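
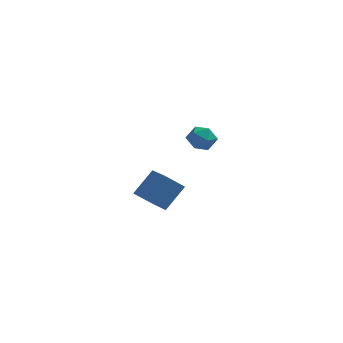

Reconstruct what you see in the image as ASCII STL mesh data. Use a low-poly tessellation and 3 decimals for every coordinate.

solid 
facet normal 0.173 0.584 0.793
outer loop
vertex -0.404 4.129 -3.376
vertex -1.128 3.841 -3.006
vertex -0.381 3.433 -2.868
endloop
endfacet
facet normal 0.785 0.382 0.488
outer loop
vertex -0.404 4.129 -3.376
vertex -0.381 3.433 -2.868
vertex 0.07 3.445 -3.603
endloop
endfacet
facet normal 0.776 0.601 -0.192
outer loop
vertex -0.404 4.129 -3.376
vertex 0.07 3.445 -3.603
vertex -0.399 3.861 -4.196
endloop
endfacet
facet normal 0.157 0.939 -0.306
outer loop
vertex -0.404 4.129 -3.376
vertex -0.399 3.861 -4.196
vertex -1.139 4.105 -3.827
endloop
endfacet
facet normal -0.215 0.929 0.302
outer loop
vertex -0.404 4.129 -3.376
vertex -1.139 4.105 -3.827
vertex -1.128 3.841 -3.006
endloop
endfacet
facet normal 0.807 -0.331 0.490
outer loop
vertex 0.07 3.445 -3.603
vertex -0.381 3.433 -2.868
vertex -0.361 2.735 -3.373
endloop
endfacet
facet normal -0.183 -0.003 0.983
outer loop
vertex -0.381 3.433 -2.868
vertex -1.128 3.841 -3.006
vertex -1.101 2.979 -3.004
endloop
endfacet
facet normal -0.811 0.554 0.189
outer loop
vertex -1.128 3.841 -3.006
vertex -1.139 4.105 -3.827
vertex -1.57 3.395 -3.597
endloop
endfacet
facet normal -0.209 0.569 -0.795
outer loop
vertex -1.139 4.105 -3.827
vertex -0.399 3.861 -4.196
vertex -1.119 3.407 -4.332
endloop
endfacet
facet normal 0.792 0.023 -0.610
outer loop
vertex -0.399 3.861 -4.196
vertex 0.07 3.445 -3.603
vertex -0.372 2.999 -4.194
endloop
endfacet
facet normal -0.157 -0.939 0.306
outer loop
vertex -1.096 2.711 -3.824
vertex -0.361 2.735 -3.373
vertex -1.101 2.979 -3.004
endloop
endfacet
facet normal -0.776 -0.601 0.192
outer loop
vertex -1.096 2.711 -3.824
vertex -1.101 2.979 -3.004
vertex -1.57 3.395 -3.597
endloop
endfacet
facet normal -0.785 -0.382 -0.488
outer loop
vertex -1.096 2.711 -3.824
vertex -1.57 3.395 -3.597
vertex -1.119 3.407 -4.332
endloop
endfacet
facet normal -0.173 -0.584 -0.793
outer loop
vertex -1.096 2.711 -3.824
vertex -1.119 3.407 -4.332
vertex -0.372 2.999 -4.194
endloop
endfacet
facet normal 0.215 -0.929 -0.302
outer loop
vertex -1.096 2.711 -3.824
vertex -0.372 2.999 -4.194
vertex -0.361 2.735 -3.373
endloop
endfacet
facet normal 0.209 -0.569 0.795
outer loop
vertex -1.101 2.979 -3.004
vertex -0.361 2.735 -3.373
vertex -0.381 3.433 -2.868
endloop
endfacet
facet normal -0.792 -0.023 0.610
outer loop
vertex -1.57 3.395 -3.597
vertex -1.101 2.979 -3.004
vertex -1.128 3.841 -3.006
endloop
endfacet
facet normal -0.807 0.331 -0.490
outer loop
vertex -1.119 3.407 -4.332
vertex -1.57 3.395 -3.597
vertex -1.139 4.105 -3.827
endloop
endfacet
facet normal 0.183 0.003 -0.983
outer loop
vertex -0.372 2.999 -4.194
vertex -1.119 3.407 -4.332
vertex -0.399 3.861 -4.196
endloop
endfacet
facet normal 0.811 -0.554 -0.189
outer loop
vertex -0.361 2.735 -3.373
vertex -0.372 2.999 -4.194
vertex 0.07 3.445 -3.603
endloop
endfacet
facet normal -0.512 0.819 -0.259
outer loop
vertex -2.44 -1.958 -3.059
vertex -1.535 -1.658 -3.897
vertex -3.232 -2.82 -4.221
endloop
endfacet
facet normal -0.713 -0.236 0.661
outer loop
vertex -2.445 -4.082 -3.823
vertex -2.44 -1.958 -3.059
vertex -3.232 -2.82 -4.221
endloop
endfacet
facet normal -0.512 0.819 -0.259
outer loop
vertex -3.232 -2.82 -4.221
vertex -1.535 -1.658 -3.897
vertex -2.327 -2.52 -5.06
endloop
endfacet
facet normal -0.480 -0.522 -0.705
outer loop
vertex -2.327 -2.52 -5.06
vertex -2.445 -4.082 -3.823
vertex -3.232 -2.82 -4.221
endloop
endfacet
facet normal 0.480 0.522 0.705
outer loop
vertex -2.44 -1.958 -3.059
vertex -0.748 -2.92 -3.499
vertex -1.535 -1.658 -3.897
endloop
endfacet
facet normal -0.713 -0.236 0.660
outer loop
vertex -1.653 -3.22 -2.66
vertex -2.44 -1.958 -3.059
vertex -2.445 -4.082 -3.823
endloop
endfacet
facet normal 0.480 0.522 0.705
outer loop
vertex -1.653 -3.22 -2.66
vertex -0.748 -2.92 -3.499
vertex -2.44 -1.958 -3.059
endloop
endfacet
facet normal 0.713 0.236 -0.660
outer loop
vertex -1.535 -1.658 -3.897
vertex -0.748 -2.92 -3.499
vertex -2.327 -2.52 -5.06
endloop
endfacet
facet normal -0.480 -0.522 -0.705
outer loop
vertex -1.54 -3.782 -4.661
vertex -2.445 -4.082 -3.823
vertex -2.327 -2.52 -5.06
endloop
endfacet
facet normal 0.713 0.236 -0.661
outer loop
vertex -2.327 -2.52 -5.06
vertex -0.748 -2.92 -3.499
vertex -1.54 -3.782 -4.661
endloop
endfacet
facet normal 0.511 -0.819 0.259
outer loop
vertex -1.54 -3.782 -4.661
vertex -1.653 -3.22 -2.66
vertex -2.445 -4.082 -3.823
endloop
endfacet
facet normal 0.512 -0.819 0.259
outer loop
vertex -0.748 -2.92 -3.499
vertex -1.653 -3.22 -2.66
vertex -1.54 -3.782 -4.661
endloop
endfacet

endsolid


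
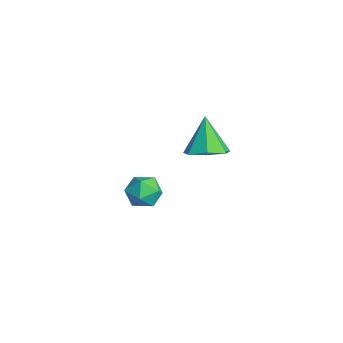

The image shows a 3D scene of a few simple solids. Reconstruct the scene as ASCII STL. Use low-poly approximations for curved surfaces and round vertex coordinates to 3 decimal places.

solid 
facet normal 0.481 -0.125 -0.868
outer loop
vertex 1.006 1.12 1.639
vertex 0.289 1.359 1.207
vertex 0.94 1.859 1.496
endloop
endfacet
facet normal 0.576 0.205 0.791
outer loop
vertex 1.006 1.12 1.639
vertex 0.94 1.859 1.496
vertex -0.489 1.561 2.613
endloop
endfacet
facet normal 0.481 -0.126 -0.867
outer loop
vertex 0.94 1.859 1.496
vertex 0.289 1.359 1.207
vertex 0.384 2.221 1.135
endloop
endfacet
facet normal 0.218 0.837 0.503
outer loop
vertex 0.94 1.859 1.496
vertex 0.384 2.221 1.135
vertex -0.489 1.561 2.613
endloop
endfacet
facet normal 0.481 -0.125 -0.868
outer loop
vertex 0.384 2.221 1.135
vertex 0.289 1.359 1.207
vertex -0.243 1.933 0.829
endloop
endfacet
facet normal -0.462 0.879 0.120
outer loop
vertex 0.384 2.221 1.135
vertex -0.243 1.933 0.829
vertex -0.489 1.561 2.613
endloop
endfacet
facet normal 0.481 -0.125 -0.868
outer loop
vertex -0.243 1.933 0.829
vertex 0.289 1.359 1.207
vertex -0.47 1.213 0.807
endloop
endfacet
facet normal -0.951 0.302 -0.068
outer loop
vertex -0.243 1.933 0.829
vertex -0.47 1.213 0.807
vertex -0.489 1.561 2.613
endloop
endfacet
facet normal 0.481 -0.125 -0.868
outer loop
vertex -0.47 1.213 0.807
vertex 0.289 1.359 1.207
vertex -0.124 0.603 1.087
endloop
endfacet
facet normal -0.882 -0.464 0.080
outer loop
vertex -0.47 1.213 0.807
vertex -0.124 0.603 1.087
vertex -0.489 1.561 2.613
endloop
endfacet
facet normal 0.481 -0.125 -0.868
outer loop
vertex -0.124 0.603 1.087
vertex 0.289 1.359 1.207
vertex 0.532 0.561 1.457
endloop
endfacet
facet normal -0.308 -0.837 0.452
outer loop
vertex -0.124 0.603 1.087
vertex 0.532 0.561 1.457
vertex -0.489 1.561 2.613
endloop
endfacet
facet normal 0.481 -0.125 -0.868
outer loop
vertex 0.532 0.561 1.457
vertex 0.289 1.359 1.207
vertex 1.006 1.12 1.639
endloop
endfacet
facet normal 0.342 -0.540 0.769
outer loop
vertex 0.532 0.561 1.457
vertex 1.006 1.12 1.639
vertex -0.489 1.561 2.613
endloop
endfacet
facet normal -0.991 -0.131 -0.038
outer loop
vertex -3.358 0.267 -3.006
vertex -3.246 -0.526 -3.183
vertex -3.308 -0.284 -2.402
endloop
endfacet
facet normal -0.819 0.388 0.422
outer loop
vertex -3.358 0.267 -3.006
vertex -3.308 -0.284 -2.402
vertex -2.928 0.439 -2.329
endloop
endfacet
facet normal -0.456 0.888 0.064
outer loop
vertex -3.358 0.267 -3.006
vertex -2.928 0.439 -2.329
vertex -2.632 0.644 -3.065
endloop
endfacet
facet normal -0.402 0.678 -0.616
outer loop
vertex -3.358 0.267 -3.006
vertex -2.632 0.644 -3.065
vertex -2.828 0.048 -3.593
endloop
endfacet
facet normal -0.732 0.048 -0.679
outer loop
vertex -3.358 0.267 -3.006
vertex -2.828 0.048 -3.593
vertex -3.246 -0.526 -3.183
endloop
endfacet
facet normal -0.387 0.111 0.916
outer loop
vertex -2.928 0.439 -2.329
vertex -3.308 -0.284 -2.402
vertex -2.552 -0.248 -2.087
endloop
endfacet
facet normal -0.663 -0.729 0.173
outer loop
vertex -3.308 -0.284 -2.402
vertex -3.246 -0.526 -3.183
vertex -2.748 -0.844 -2.615
endloop
endfacet
facet normal -0.245 -0.439 -0.864
outer loop
vertex -3.246 -0.526 -3.183
vertex -2.828 0.048 -3.593
vertex -2.452 -0.639 -3.351
endloop
endfacet
facet normal 0.290 0.580 -0.762
outer loop
vertex -2.828 0.048 -3.593
vertex -2.632 0.644 -3.065
vertex -2.072 0.084 -3.278
endloop
endfacet
facet normal 0.202 0.919 0.337
outer loop
vertex -2.632 0.644 -3.065
vertex -2.928 0.439 -2.329
vertex -2.134 0.326 -2.497
endloop
endfacet
facet normal 0.402 -0.678 0.616
outer loop
vertex -2.022 -0.467 -2.674
vertex -2.552 -0.248 -2.087
vertex -2.748 -0.844 -2.615
endloop
endfacet
facet normal 0.456 -0.888 -0.064
outer loop
vertex -2.022 -0.467 -2.674
vertex -2.748 -0.844 -2.615
vertex -2.452 -0.639 -3.351
endloop
endfacet
facet normal 0.819 -0.388 -0.422
outer loop
vertex -2.022 -0.467 -2.674
vertex -2.452 -0.639 -3.351
vertex -2.072 0.084 -3.278
endloop
endfacet
facet normal 0.991 0.131 0.038
outer loop
vertex -2.022 -0.467 -2.674
vertex -2.072 0.084 -3.278
vertex -2.134 0.326 -2.497
endloop
endfacet
facet normal 0.732 -0.048 0.679
outer loop
vertex -2.022 -0.467 -2.674
vertex -2.134 0.326 -2.497
vertex -2.552 -0.248 -2.087
endloop
endfacet
facet normal -0.290 -0.580 0.762
outer loop
vertex -2.748 -0.844 -2.615
vertex -2.552 -0.248 -2.087
vertex -3.308 -0.284 -2.402
endloop
endfacet
facet normal -0.202 -0.919 -0.337
outer loop
vertex -2.452 -0.639 -3.351
vertex -2.748 -0.844 -2.615
vertex -3.246 -0.526 -3.183
endloop
endfacet
facet normal 0.387 -0.111 -0.916
outer loop
vertex -2.072 0.084 -3.278
vertex -2.452 -0.639 -3.351
vertex -2.828 0.048 -3.593
endloop
endfacet
facet normal 0.663 0.729 -0.173
outer loop
vertex -2.134 0.326 -2.497
vertex -2.072 0.084 -3.278
vertex -2.632 0.644 -3.065
endloop
endfacet
facet normal 0.245 0.439 0.864
outer loop
vertex -2.552 -0.248 -2.087
vertex -2.134 0.326 -2.497
vertex -2.928 0.439 -2.329
endloop
endfacet

endsolid


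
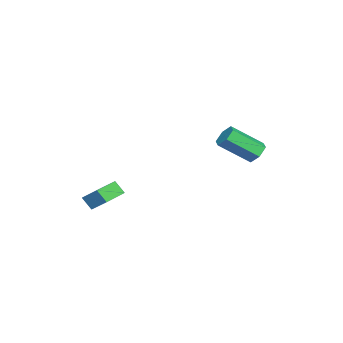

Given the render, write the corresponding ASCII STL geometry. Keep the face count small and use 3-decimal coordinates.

solid 
facet normal -0.217 0.770 -0.599
outer loop
vertex -2.178 3.115 1.323
vertex -2.668 3.387 1.85
vertex -1.93 3.605 1.863
endloop
endfacet
facet normal 0.922 -0.041 -0.386
outer loop
vertex -2.178 3.115 1.323
vertex -1.93 3.605 1.863
vertex -1.701 1.42 2.643
endloop
endfacet
facet normal 0.921 -0.041 -0.386
outer loop
vertex -1.701 1.42 2.643
vertex -1.93 3.605 1.863
vertex -1.453 1.911 3.182
endloop
endfacet
facet normal 0.217 -0.769 0.601
outer loop
vertex -1.701 1.42 2.643
vertex -1.453 1.911 3.182
vertex -2.192 1.693 3.17
endloop
endfacet
facet normal -0.217 0.770 -0.600
outer loop
vertex -1.93 3.605 1.863
vertex -2.668 3.387 1.85
vertex -2.421 3.877 2.39
endloop
endfacet
facet normal 0.739 0.531 0.415
outer loop
vertex -1.93 3.605 1.863
vertex -2.421 3.877 2.39
vertex -1.453 1.911 3.182
endloop
endfacet
facet normal 0.739 0.531 0.414
outer loop
vertex -1.453 1.911 3.182
vertex -2.421 3.877 2.39
vertex -1.944 2.183 3.71
endloop
endfacet
facet normal 0.218 -0.770 0.599
outer loop
vertex -1.453 1.911 3.182
vertex -1.944 2.183 3.71
vertex -2.192 1.693 3.17
endloop
endfacet
facet normal -0.216 0.770 -0.600
outer loop
vertex -2.421 3.877 2.39
vertex -2.668 3.387 1.85
vertex -3.159 3.66 2.377
endloop
endfacet
facet normal -0.182 0.572 0.800
outer loop
vertex -2.421 3.877 2.39
vertex -3.159 3.66 2.377
vertex -1.944 2.183 3.71
endloop
endfacet
facet normal -0.183 0.572 0.800
outer loop
vertex -1.944 2.183 3.71
vertex -3.159 3.66 2.377
vertex -2.682 1.965 3.697
endloop
endfacet
facet normal 0.217 -0.770 0.599
outer loop
vertex -1.944 2.183 3.71
vertex -2.682 1.965 3.697
vertex -2.192 1.693 3.17
endloop
endfacet
facet normal -0.217 0.769 -0.601
outer loop
vertex -3.159 3.66 2.377
vertex -2.668 3.387 1.85
vertex -3.407 3.169 1.838
endloop
endfacet
facet normal -0.921 0.041 0.386
outer loop
vertex -3.159 3.66 2.377
vertex -3.407 3.169 1.838
vertex -2.682 1.965 3.697
endloop
endfacet
facet normal -0.922 0.041 0.386
outer loop
vertex -2.682 1.965 3.697
vertex -3.407 3.169 1.838
vertex -2.93 1.475 3.157
endloop
endfacet
facet normal 0.217 -0.770 0.599
outer loop
vertex -2.682 1.965 3.697
vertex -2.93 1.475 3.157
vertex -2.192 1.693 3.17
endloop
endfacet
facet normal -0.218 0.770 -0.599
outer loop
vertex -3.407 3.169 1.838
vertex -2.668 3.387 1.85
vertex -2.916 2.897 1.31
endloop
endfacet
facet normal -0.739 -0.531 -0.414
outer loop
vertex -3.407 3.169 1.838
vertex -2.916 2.897 1.31
vertex -2.93 1.475 3.157
endloop
endfacet
facet normal -0.739 -0.531 -0.414
outer loop
vertex -2.93 1.475 3.157
vertex -2.916 2.897 1.31
vertex -2.439 1.203 2.63
endloop
endfacet
facet normal 0.217 -0.770 0.600
outer loop
vertex -2.93 1.475 3.157
vertex -2.439 1.203 2.63
vertex -2.192 1.693 3.17
endloop
endfacet
facet normal -0.217 0.770 -0.599
outer loop
vertex -2.916 2.897 1.31
vertex -2.668 3.387 1.85
vertex -2.178 3.115 1.323
endloop
endfacet
facet normal 0.183 -0.572 -0.800
outer loop
vertex -2.916 2.897 1.31
vertex -2.178 3.115 1.323
vertex -2.439 1.203 2.63
endloop
endfacet
facet normal 0.182 -0.572 -0.800
outer loop
vertex -2.439 1.203 2.63
vertex -2.178 3.115 1.323
vertex -1.701 1.42 2.643
endloop
endfacet
facet normal 0.216 -0.770 0.600
outer loop
vertex -2.439 1.203 2.63
vertex -1.701 1.42 2.643
vertex -2.192 1.693 3.17
endloop
endfacet
facet normal -0.906 0.415 0.077
outer loop
vertex 1.648 -4.199 0.441
vertex 2.122 -3.31 1.23
vertex 1.833 -3.664 -0.272
endloop
endfacet
facet normal -0.371 -0.694 -0.617
outer loop
vertex 3.238 -4.31 -0.39
vertex 1.648 -4.199 0.441
vertex 1.833 -3.664 -0.272
endloop
endfacet
facet normal -0.906 0.417 0.076
outer loop
vertex 1.833 -3.664 -0.272
vertex 2.122 -3.31 1.23
vertex 2.308 -2.776 0.517
endloop
endfacet
facet normal 0.204 0.587 -0.783
outer loop
vertex 2.308 -2.776 0.517
vertex 3.238 -4.31 -0.39
vertex 1.833 -3.664 -0.272
endloop
endfacet
facet normal -0.204 -0.587 0.784
outer loop
vertex 1.648 -4.199 0.441
vertex 3.527 -3.956 1.112
vertex 2.122 -3.31 1.23
endloop
endfacet
facet normal -0.371 -0.694 -0.617
outer loop
vertex 3.052 -4.844 0.323
vertex 1.648 -4.199 0.441
vertex 3.238 -4.31 -0.39
endloop
endfacet
facet normal -0.204 -0.587 0.783
outer loop
vertex 3.052 -4.844 0.323
vertex 3.527 -3.956 1.112
vertex 1.648 -4.199 0.441
endloop
endfacet
facet normal 0.371 0.694 0.617
outer loop
vertex 2.122 -3.31 1.23
vertex 3.527 -3.956 1.112
vertex 2.308 -2.776 0.517
endloop
endfacet
facet normal 0.204 0.587 -0.784
outer loop
vertex 3.712 -3.421 0.399
vertex 3.238 -4.31 -0.39
vertex 2.308 -2.776 0.517
endloop
endfacet
facet normal 0.371 0.694 0.617
outer loop
vertex 2.308 -2.776 0.517
vertex 3.527 -3.956 1.112
vertex 3.712 -3.421 0.399
endloop
endfacet
facet normal 0.906 -0.416 -0.075
outer loop
vertex 3.712 -3.421 0.399
vertex 3.052 -4.844 0.323
vertex 3.238 -4.31 -0.39
endloop
endfacet
facet normal 0.906 -0.416 -0.077
outer loop
vertex 3.527 -3.956 1.112
vertex 3.052 -4.844 0.323
vertex 3.712 -3.421 0.399
endloop
endfacet

endsolid


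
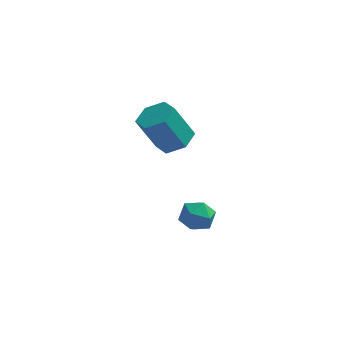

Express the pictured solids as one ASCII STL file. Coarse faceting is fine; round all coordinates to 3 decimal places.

solid 
facet normal 0.438 0.125 -0.890
outer loop
vertex -1.618 1.6 2.07
vertex -2.552 1.457 1.59
vertex -2.248 2.431 1.877
endloop
endfacet
facet normal 0.675 0.608 0.418
outer loop
vertex -1.618 1.6 2.07
vertex -2.248 2.431 1.877
vertex -2.573 1.326 4.01
endloop
endfacet
facet normal 0.675 0.608 0.418
outer loop
vertex -2.573 1.326 4.01
vertex -2.248 2.431 1.877
vertex -3.203 2.157 3.818
endloop
endfacet
facet normal -0.438 -0.126 0.890
outer loop
vertex -2.573 1.326 4.01
vertex -3.203 2.157 3.818
vertex -3.508 1.183 3.53
endloop
endfacet
facet normal 0.438 0.125 -0.890
outer loop
vertex -2.248 2.431 1.877
vertex -2.552 1.457 1.59
vertex -3.182 2.288 1.397
endloop
endfacet
facet normal -0.177 0.983 0.052
outer loop
vertex -2.248 2.431 1.877
vertex -3.182 2.288 1.397
vertex -3.203 2.157 3.818
endloop
endfacet
facet normal -0.177 0.983 0.052
outer loop
vertex -3.203 2.157 3.818
vertex -3.182 2.288 1.397
vertex -4.137 2.014 3.338
endloop
endfacet
facet normal -0.438 -0.126 0.890
outer loop
vertex -3.203 2.157 3.818
vertex -4.137 2.014 3.338
vertex -3.508 1.183 3.53
endloop
endfacet
facet normal 0.438 0.125 -0.890
outer loop
vertex -3.182 2.288 1.397
vertex -2.552 1.457 1.59
vertex -3.487 1.314 1.11
endloop
endfacet
facet normal -0.852 0.375 -0.366
outer loop
vertex -3.182 2.288 1.397
vertex -3.487 1.314 1.11
vertex -4.137 2.014 3.338
endloop
endfacet
facet normal -0.852 0.375 -0.366
outer loop
vertex -4.137 2.014 3.338
vertex -3.487 1.314 1.11
vertex -4.442 1.04 3.05
endloop
endfacet
facet normal -0.438 -0.126 0.890
outer loop
vertex -4.137 2.014 3.338
vertex -4.442 1.04 3.05
vertex -3.508 1.183 3.53
endloop
endfacet
facet normal 0.438 0.126 -0.890
outer loop
vertex -3.487 1.314 1.11
vertex -2.552 1.457 1.59
vertex -2.857 0.483 1.302
endloop
endfacet
facet normal -0.675 -0.608 -0.418
outer loop
vertex -3.487 1.314 1.11
vertex -2.857 0.483 1.302
vertex -4.442 1.04 3.05
endloop
endfacet
facet normal -0.675 -0.609 -0.418
outer loop
vertex -4.442 1.04 3.05
vertex -2.857 0.483 1.302
vertex -3.812 0.209 3.243
endloop
endfacet
facet normal -0.438 -0.125 0.890
outer loop
vertex -4.442 1.04 3.05
vertex -3.812 0.209 3.243
vertex -3.508 1.183 3.53
endloop
endfacet
facet normal 0.438 0.126 -0.890
outer loop
vertex -2.857 0.483 1.302
vertex -2.552 1.457 1.59
vertex -1.923 0.626 1.782
endloop
endfacet
facet normal 0.177 -0.983 -0.052
outer loop
vertex -2.857 0.483 1.302
vertex -1.923 0.626 1.782
vertex -3.812 0.209 3.243
endloop
endfacet
facet normal 0.177 -0.983 -0.052
outer loop
vertex -3.812 0.209 3.243
vertex -1.923 0.626 1.782
vertex -2.878 0.352 3.723
endloop
endfacet
facet normal -0.438 -0.125 0.890
outer loop
vertex -3.812 0.209 3.243
vertex -2.878 0.352 3.723
vertex -3.508 1.183 3.53
endloop
endfacet
facet normal 0.438 0.126 -0.890
outer loop
vertex -1.923 0.626 1.782
vertex -2.552 1.457 1.59
vertex -1.618 1.6 2.07
endloop
endfacet
facet normal 0.852 -0.375 0.366
outer loop
vertex -1.923 0.626 1.782
vertex -1.618 1.6 2.07
vertex -2.878 0.352 3.723
endloop
endfacet
facet normal 0.852 -0.375 0.366
outer loop
vertex -2.878 0.352 3.723
vertex -1.618 1.6 2.07
vertex -2.573 1.326 4.01
endloop
endfacet
facet normal -0.438 -0.125 0.890
outer loop
vertex -2.878 0.352 3.723
vertex -2.573 1.326 4.01
vertex -3.508 1.183 3.53
endloop
endfacet
facet normal -0.270 -0.062 0.961
outer loop
vertex -1.998 0.782 -2.605
vertex -1.582 -0.136 -2.547
vertex -1.029 0.682 -2.339
endloop
endfacet
facet normal -0.149 0.616 0.773
outer loop
vertex -1.998 0.782 -2.605
vertex -1.029 0.682 -2.339
vertex -1.304 1.415 -2.976
endloop
endfacet
facet normal -0.585 0.777 0.232
outer loop
vertex -1.998 0.782 -2.605
vertex -1.304 1.415 -2.976
vertex -2.028 1.05 -3.578
endloop
endfacet
facet normal -0.977 0.198 0.085
outer loop
vertex -1.998 0.782 -2.605
vertex -2.028 1.05 -3.578
vertex -2.199 0.092 -3.313
endloop
endfacet
facet normal -0.782 -0.321 0.534
outer loop
vertex -1.998 0.782 -2.605
vertex -2.199 0.092 -3.313
vertex -1.582 -0.136 -2.547
endloop
endfacet
facet normal 0.523 0.662 0.536
outer loop
vertex -1.304 1.415 -2.976
vertex -1.029 0.682 -2.339
vertex -0.461 0.888 -3.147
endloop
endfacet
facet normal 0.326 -0.434 0.840
outer loop
vertex -1.029 0.682 -2.339
vertex -1.582 -0.136 -2.547
vertex -0.632 -0.07 -2.882
endloop
endfacet
facet normal -0.502 -0.852 0.151
outer loop
vertex -1.582 -0.136 -2.547
vertex -2.199 0.092 -3.313
vertex -1.356 -0.435 -3.484
endloop
endfacet
facet normal -0.816 -0.014 -0.577
outer loop
vertex -2.199 0.092 -3.313
vertex -2.028 1.05 -3.578
vertex -1.631 0.298 -4.121
endloop
endfacet
facet normal -0.184 0.923 -0.339
outer loop
vertex -2.028 1.05 -3.578
vertex -1.304 1.415 -2.976
vertex -1.078 1.116 -3.913
endloop
endfacet
facet normal 0.977 -0.198 -0.085
outer loop
vertex -0.662 0.198 -3.855
vertex -0.461 0.888 -3.147
vertex -0.632 -0.07 -2.882
endloop
endfacet
facet normal 0.585 -0.777 -0.232
outer loop
vertex -0.662 0.198 -3.855
vertex -0.632 -0.07 -2.882
vertex -1.356 -0.435 -3.484
endloop
endfacet
facet normal 0.149 -0.616 -0.773
outer loop
vertex -0.662 0.198 -3.855
vertex -1.356 -0.435 -3.484
vertex -1.631 0.298 -4.121
endloop
endfacet
facet normal 0.270 0.062 -0.961
outer loop
vertex -0.662 0.198 -3.855
vertex -1.631 0.298 -4.121
vertex -1.078 1.116 -3.913
endloop
endfacet
facet normal 0.782 0.321 -0.534
outer loop
vertex -0.662 0.198 -3.855
vertex -1.078 1.116 -3.913
vertex -0.461 0.888 -3.147
endloop
endfacet
facet normal 0.816 0.014 0.577
outer loop
vertex -0.632 -0.07 -2.882
vertex -0.461 0.888 -3.147
vertex -1.029 0.682 -2.339
endloop
endfacet
facet normal 0.184 -0.923 0.339
outer loop
vertex -1.356 -0.435 -3.484
vertex -0.632 -0.07 -2.882
vertex -1.582 -0.136 -2.547
endloop
endfacet
facet normal -0.523 -0.662 -0.536
outer loop
vertex -1.631 0.298 -4.121
vertex -1.356 -0.435 -3.484
vertex -2.199 0.092 -3.313
endloop
endfacet
facet normal -0.326 0.434 -0.840
outer loop
vertex -1.078 1.116 -3.913
vertex -1.631 0.298 -4.121
vertex -2.028 1.05 -3.578
endloop
endfacet
facet normal 0.502 0.852 -0.151
outer loop
vertex -0.461 0.888 -3.147
vertex -1.078 1.116 -3.913
vertex -1.304 1.415 -2.976
endloop
endfacet

endsolid


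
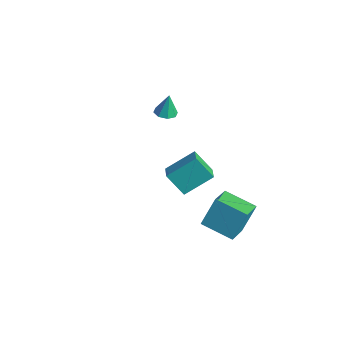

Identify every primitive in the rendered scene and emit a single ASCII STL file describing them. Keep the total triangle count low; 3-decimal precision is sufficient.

solid 
facet normal 0.001 -0.187 -0.982
outer loop
vertex -3.302 2.201 -0.018
vertex -3.88 2.514 -0.078
vertex -3.246 2.694 -0.112
endloop
endfacet
facet normal 0.905 -0.022 0.426
outer loop
vertex -3.302 2.201 -0.018
vertex -3.246 2.694 -0.112
vertex -3.88 2.766 1.238
endloop
endfacet
facet normal 0.001 -0.189 -0.982
outer loop
vertex -3.246 2.694 -0.112
vertex -3.88 2.514 -0.078
vertex -3.561 3.082 -0.187
endloop
endfacet
facet normal 0.711 0.636 0.300
outer loop
vertex -3.246 2.694 -0.112
vertex -3.561 3.082 -0.187
vertex -3.88 2.766 1.238
endloop
endfacet
facet normal -0.001 -0.188 -0.982
outer loop
vertex -3.561 3.082 -0.187
vertex -3.88 2.514 -0.078
vertex -4.063 3.137 -0.197
endloop
endfacet
facet normal 0.101 0.966 0.237
outer loop
vertex -3.561 3.082 -0.187
vertex -4.063 3.137 -0.197
vertex -3.88 2.766 1.238
endloop
endfacet
facet normal 0.000 -0.187 -0.982
outer loop
vertex -4.063 3.137 -0.197
vertex -3.88 2.514 -0.078
vertex -4.458 2.827 -0.138
endloop
endfacet
facet normal -0.568 0.776 0.273
outer loop
vertex -4.063 3.137 -0.197
vertex -4.458 2.827 -0.138
vertex -3.88 2.766 1.238
endloop
endfacet
facet normal 0.001 -0.187 -0.982
outer loop
vertex -4.458 2.827 -0.138
vertex -3.88 2.514 -0.078
vertex -4.514 2.334 -0.044
endloop
endfacet
facet normal -0.905 0.177 0.388
outer loop
vertex -4.458 2.827 -0.138
vertex -4.514 2.334 -0.044
vertex -3.88 2.766 1.238
endloop
endfacet
facet normal 0.001 -0.189 -0.982
outer loop
vertex -4.514 2.334 -0.044
vertex -3.88 2.514 -0.078
vertex -4.199 1.947 0.031
endloop
endfacet
facet normal -0.712 -0.480 0.514
outer loop
vertex -4.514 2.334 -0.044
vertex -4.199 1.947 0.031
vertex -3.88 2.766 1.238
endloop
endfacet
facet normal -0.001 -0.188 -0.982
outer loop
vertex -4.199 1.947 0.031
vertex -3.88 2.514 -0.078
vertex -3.697 1.891 0.041
endloop
endfacet
facet normal -0.102 -0.810 0.577
outer loop
vertex -4.199 1.947 0.031
vertex -3.697 1.891 0.041
vertex -3.88 2.766 1.238
endloop
endfacet
facet normal 0.000 -0.187 -0.982
outer loop
vertex -3.697 1.891 0.041
vertex -3.88 2.514 -0.078
vertex -3.302 2.201 -0.018
endloop
endfacet
facet normal 0.568 -0.621 0.541
outer loop
vertex -3.697 1.891 0.041
vertex -3.302 2.201 -0.018
vertex -3.88 2.766 1.238
endloop
endfacet
facet normal -0.578 -0.301 0.758
outer loop
vertex 3.23 -1.101 3.625
vertex 2.431 -0.54 3.239
vertex 2.7 -2.523 2.656
endloop
endfacet
facet normal 0.761 -0.534 0.367
outer loop
vertex 3.549 -2.08 1.541
vertex 3.23 -1.101 3.625
vertex 2.7 -2.523 2.656
endloop
endfacet
facet normal -0.578 -0.301 0.758
outer loop
vertex 2.7 -2.523 2.656
vertex 2.431 -0.54 3.239
vertex 1.901 -1.962 2.27
endloop
endfacet
facet normal -0.295 -0.790 -0.538
outer loop
vertex 1.901 -1.962 2.27
vertex 3.549 -2.08 1.541
vertex 2.7 -2.523 2.656
endloop
endfacet
facet normal 0.295 0.790 0.538
outer loop
vertex 3.23 -1.101 3.625
vertex 3.28 -0.097 2.124
vertex 2.431 -0.54 3.239
endloop
endfacet
facet normal 0.761 -0.534 0.367
outer loop
vertex 4.079 -0.658 2.51
vertex 3.23 -1.101 3.625
vertex 3.549 -2.08 1.541
endloop
endfacet
facet normal 0.295 0.790 0.538
outer loop
vertex 4.079 -0.658 2.51
vertex 3.28 -0.097 2.124
vertex 3.23 -1.101 3.625
endloop
endfacet
facet normal -0.761 0.534 -0.367
outer loop
vertex 2.431 -0.54 3.239
vertex 3.28 -0.097 2.124
vertex 1.901 -1.962 2.27
endloop
endfacet
facet normal -0.295 -0.790 -0.538
outer loop
vertex 2.75 -1.519 1.155
vertex 3.549 -2.08 1.541
vertex 1.901 -1.962 2.27
endloop
endfacet
facet normal -0.761 0.534 -0.367
outer loop
vertex 1.901 -1.962 2.27
vertex 3.28 -0.097 2.124
vertex 2.75 -1.519 1.155
endloop
endfacet
facet normal 0.578 0.301 -0.758
outer loop
vertex 2.75 -1.519 1.155
vertex 4.079 -0.658 2.51
vertex 3.549 -2.08 1.541
endloop
endfacet
facet normal 0.578 0.301 -0.758
outer loop
vertex 3.28 -0.097 2.124
vertex 4.079 -0.658 2.51
vertex 2.75 -1.519 1.155
endloop
endfacet
facet normal -0.884 -0.396 0.247
outer loop
vertex 1.994 1.195 -2.223
vertex 1.196 2.502 -2.984
vertex 1.972 0.269 -3.79
endloop
endfacet
facet normal 0.466 -0.764 0.445
outer loop
vertex 3.644 1.018 -4.256
vertex 1.994 1.195 -2.223
vertex 1.972 0.269 -3.79
endloop
endfacet
facet normal -0.884 -0.396 0.246
outer loop
vertex 1.972 0.269 -3.79
vertex 1.196 2.502 -2.984
vertex 1.174 1.577 -4.551
endloop
endfacet
facet normal -0.012 -0.508 -0.861
outer loop
vertex 1.174 1.577 -4.551
vertex 3.644 1.018 -4.256
vertex 1.972 0.269 -3.79
endloop
endfacet
facet normal 0.012 0.509 0.861
outer loop
vertex 1.994 1.195 -2.223
vertex 2.868 3.251 -3.45
vertex 1.196 2.502 -2.984
endloop
endfacet
facet normal 0.466 -0.765 0.445
outer loop
vertex 3.666 1.943 -2.689
vertex 1.994 1.195 -2.223
vertex 3.644 1.018 -4.256
endloop
endfacet
facet normal 0.012 0.509 0.861
outer loop
vertex 3.666 1.943 -2.689
vertex 2.868 3.251 -3.45
vertex 1.994 1.195 -2.223
endloop
endfacet
facet normal -0.466 0.765 -0.445
outer loop
vertex 1.196 2.502 -2.984
vertex 2.868 3.251 -3.45
vertex 1.174 1.577 -4.551
endloop
endfacet
facet normal -0.012 -0.509 -0.861
outer loop
vertex 2.846 2.325 -5.017
vertex 3.644 1.018 -4.256
vertex 1.174 1.577 -4.551
endloop
endfacet
facet normal -0.466 0.765 -0.445
outer loop
vertex 1.174 1.577 -4.551
vertex 2.868 3.251 -3.45
vertex 2.846 2.325 -5.017
endloop
endfacet
facet normal 0.884 0.396 -0.246
outer loop
vertex 2.846 2.325 -5.017
vertex 3.666 1.943 -2.689
vertex 3.644 1.018 -4.256
endloop
endfacet
facet normal 0.884 0.396 -0.247
outer loop
vertex 2.868 3.251 -3.45
vertex 3.666 1.943 -2.689
vertex 2.846 2.325 -5.017
endloop
endfacet

endsolid


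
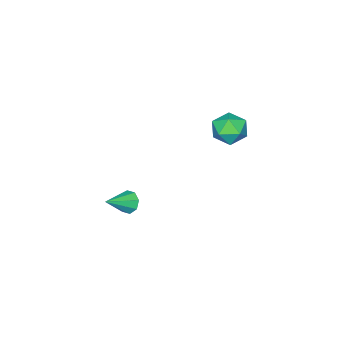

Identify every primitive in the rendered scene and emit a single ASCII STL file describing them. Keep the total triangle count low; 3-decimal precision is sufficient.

solid 
facet normal -0.899 -0.011 0.438
outer loop
vertex -1.628 2.926 3.282
vertex -1.212 2.534 4.127
vertex -1.279 3.545 4.014
endloop
endfacet
facet normal -0.852 0.522 -0.035
outer loop
vertex -1.628 2.926 3.282
vertex -1.279 3.545 4.014
vertex -1.104 3.765 3.033
endloop
endfacet
facet normal -0.701 0.238 -0.672
outer loop
vertex -1.628 2.926 3.282
vertex -1.104 3.765 3.033
vertex -0.929 2.889 2.54
endloop
endfacet
facet normal -0.654 -0.470 -0.593
outer loop
vertex -1.628 2.926 3.282
vertex -0.929 2.889 2.54
vertex -0.995 2.128 3.216
endloop
endfacet
facet normal -0.776 -0.623 0.093
outer loop
vertex -1.628 2.926 3.282
vertex -0.995 2.128 3.216
vertex -1.212 2.534 4.127
endloop
endfacet
facet normal -0.307 0.939 0.156
outer loop
vertex -1.104 3.765 3.033
vertex -1.279 3.545 4.014
vertex -0.365 3.892 3.724
endloop
endfacet
facet normal -0.381 0.078 0.921
outer loop
vertex -1.279 3.545 4.014
vertex -1.212 2.534 4.127
vertex -0.431 3.131 4.4
endloop
endfacet
facet normal -0.183 -0.913 0.364
outer loop
vertex -1.212 2.534 4.127
vertex -0.995 2.128 3.216
vertex -0.256 2.255 3.907
endloop
endfacet
facet normal 0.015 -0.665 -0.747
outer loop
vertex -0.995 2.128 3.216
vertex -0.929 2.889 2.54
vertex -0.081 2.475 2.926
endloop
endfacet
facet normal -0.061 0.480 -0.875
outer loop
vertex -0.929 2.889 2.54
vertex -1.104 3.765 3.033
vertex -0.148 3.486 2.813
endloop
endfacet
facet normal 0.654 0.470 0.593
outer loop
vertex 0.268 3.094 3.658
vertex -0.365 3.892 3.724
vertex -0.431 3.131 4.4
endloop
endfacet
facet normal 0.701 -0.238 0.672
outer loop
vertex 0.268 3.094 3.658
vertex -0.431 3.131 4.4
vertex -0.256 2.255 3.907
endloop
endfacet
facet normal 0.852 -0.522 0.035
outer loop
vertex 0.268 3.094 3.658
vertex -0.256 2.255 3.907
vertex -0.081 2.475 2.926
endloop
endfacet
facet normal 0.899 0.011 -0.438
outer loop
vertex 0.268 3.094 3.658
vertex -0.081 2.475 2.926
vertex -0.148 3.486 2.813
endloop
endfacet
facet normal 0.776 0.623 -0.093
outer loop
vertex 0.268 3.094 3.658
vertex -0.148 3.486 2.813
vertex -0.365 3.892 3.724
endloop
endfacet
facet normal -0.015 0.665 0.747
outer loop
vertex -0.431 3.131 4.4
vertex -0.365 3.892 3.724
vertex -1.279 3.545 4.014
endloop
endfacet
facet normal 0.061 -0.480 0.875
outer loop
vertex -0.256 2.255 3.907
vertex -0.431 3.131 4.4
vertex -1.212 2.534 4.127
endloop
endfacet
facet normal 0.307 -0.939 -0.156
outer loop
vertex -0.081 2.475 2.926
vertex -0.256 2.255 3.907
vertex -0.995 2.128 3.216
endloop
endfacet
facet normal 0.381 -0.078 -0.921
outer loop
vertex -0.148 3.486 2.813
vertex -0.081 2.475 2.926
vertex -0.929 2.889 2.54
endloop
endfacet
facet normal 0.183 0.913 -0.364
outer loop
vertex -0.365 3.892 3.724
vertex -0.148 3.486 2.813
vertex -1.104 3.765 3.033
endloop
endfacet
facet normal -0.853 0.151 -0.500
outer loop
vertex 1.929 -1.76 -3.897
vertex 1.59 -1.622 -3.277
vertex 1.945 -1.225 -3.763
endloop
endfacet
facet normal 0.795 0.125 -0.594
outer loop
vertex 1.929 -1.76 -3.897
vertex 1.945 -1.225 -3.763
vertex 3.05 -1.878 -2.423
endloop
endfacet
facet normal -0.853 0.151 -0.500
outer loop
vertex 1.945 -1.225 -3.763
vertex 1.59 -1.622 -3.277
vertex 1.753 -0.923 -3.344
endloop
endfacet
facet normal 0.671 0.712 -0.206
outer loop
vertex 1.945 -1.225 -3.763
vertex 1.753 -0.923 -3.344
vertex 3.05 -1.878 -2.423
endloop
endfacet
facet normal -0.853 0.151 -0.499
outer loop
vertex 1.753 -0.923 -3.344
vertex 1.59 -1.622 -3.277
vertex 1.466 -1.03 -2.886
endloop
endfacet
facet normal 0.335 0.849 0.408
outer loop
vertex 1.753 -0.923 -3.344
vertex 1.466 -1.03 -2.886
vertex 3.05 -1.878 -2.423
endloop
endfacet
facet normal -0.853 0.151 -0.499
outer loop
vertex 1.466 -1.03 -2.886
vertex 1.59 -1.622 -3.277
vertex 1.252 -1.484 -2.657
endloop
endfacet
facet normal -0.016 0.456 0.890
outer loop
vertex 1.466 -1.03 -2.886
vertex 1.252 -1.484 -2.657
vertex 3.05 -1.878 -2.423
endloop
endfacet
facet normal -0.853 0.151 -0.499
outer loop
vertex 1.252 -1.484 -2.657
vertex 1.59 -1.622 -3.277
vertex 1.236 -2.018 -2.791
endloop
endfacet
facet normal -0.176 -0.235 0.956
outer loop
vertex 1.252 -1.484 -2.657
vertex 1.236 -2.018 -2.791
vertex 3.05 -1.878 -2.423
endloop
endfacet
facet normal -0.853 0.150 -0.499
outer loop
vertex 1.236 -2.018 -2.791
vertex 1.59 -1.622 -3.277
vertex 1.428 -2.32 -3.21
endloop
endfacet
facet normal -0.052 -0.821 0.568
outer loop
vertex 1.236 -2.018 -2.791
vertex 1.428 -2.32 -3.21
vertex 3.05 -1.878 -2.423
endloop
endfacet
facet normal -0.853 0.150 -0.500
outer loop
vertex 1.428 -2.32 -3.21
vertex 1.59 -1.622 -3.277
vertex 1.715 -2.213 -3.668
endloop
endfacet
facet normal 0.283 -0.958 -0.046
outer loop
vertex 1.428 -2.32 -3.21
vertex 1.715 -2.213 -3.668
vertex 3.05 -1.878 -2.423
endloop
endfacet
facet normal -0.853 0.150 -0.500
outer loop
vertex 1.715 -2.213 -3.668
vertex 1.59 -1.622 -3.277
vertex 1.929 -1.76 -3.897
endloop
endfacet
facet normal 0.634 -0.566 -0.527
outer loop
vertex 1.715 -2.213 -3.668
vertex 1.929 -1.76 -3.897
vertex 3.05 -1.878 -2.423
endloop
endfacet

endsolid


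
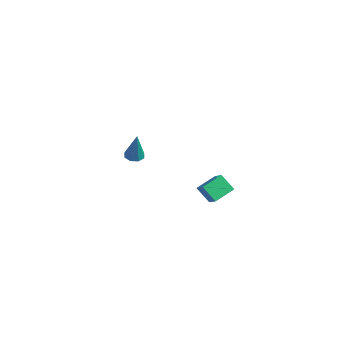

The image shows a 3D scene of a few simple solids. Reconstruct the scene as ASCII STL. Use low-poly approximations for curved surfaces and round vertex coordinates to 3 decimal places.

solid 
facet normal -0.296 0.083 -0.951
outer loop
vertex -3.02 -1.31 1.355
vertex -3.328 -0.875 1.489
vertex -2.809 -0.948 1.321
endloop
endfacet
facet normal 0.862 -0.505 -0.028
outer loop
vertex -3.02 -1.31 1.355
vertex -2.809 -0.948 1.321
vertex -2.792 -1.025 3.211
endloop
endfacet
facet normal -0.296 0.084 -0.951
outer loop
vertex -2.809 -0.948 1.321
vertex -3.328 -0.875 1.489
vertex -2.902 -0.542 1.386
endloop
endfacet
facet normal 0.975 0.223 0.000
outer loop
vertex -2.809 -0.948 1.321
vertex -2.902 -0.542 1.386
vertex -2.792 -1.025 3.211
endloop
endfacet
facet normal -0.296 0.084 -0.952
outer loop
vertex -2.902 -0.542 1.386
vertex -3.328 -0.875 1.489
vertex -3.244 -0.331 1.511
endloop
endfacet
facet normal 0.563 0.807 0.180
outer loop
vertex -2.902 -0.542 1.386
vertex -3.244 -0.331 1.511
vertex -2.792 -1.025 3.211
endloop
endfacet
facet normal -0.295 0.084 -0.952
outer loop
vertex -3.244 -0.331 1.511
vertex -3.328 -0.875 1.489
vertex -3.636 -0.439 1.623
endloop
endfacet
facet normal -0.134 0.905 0.405
outer loop
vertex -3.244 -0.331 1.511
vertex -3.636 -0.439 1.623
vertex -2.792 -1.025 3.211
endloop
endfacet
facet normal -0.296 0.083 -0.952
outer loop
vertex -3.636 -0.439 1.623
vertex -3.328 -0.875 1.489
vertex -3.847 -0.801 1.657
endloop
endfacet
facet normal -0.702 0.460 0.543
outer loop
vertex -3.636 -0.439 1.623
vertex -3.847 -0.801 1.657
vertex -2.792 -1.025 3.211
endloop
endfacet
facet normal -0.296 0.085 -0.951
outer loop
vertex -3.847 -0.801 1.657
vertex -3.328 -0.875 1.489
vertex -3.754 -1.207 1.592
endloop
endfacet
facet normal -0.814 -0.269 0.514
outer loop
vertex -3.847 -0.801 1.657
vertex -3.754 -1.207 1.592
vertex -2.792 -1.025 3.211
endloop
endfacet
facet normal -0.295 0.084 -0.952
outer loop
vertex -3.754 -1.207 1.592
vertex -3.328 -0.875 1.489
vertex -3.411 -1.418 1.467
endloop
endfacet
facet normal -0.402 -0.852 0.335
outer loop
vertex -3.754 -1.207 1.592
vertex -3.411 -1.418 1.467
vertex -2.792 -1.025 3.211
endloop
endfacet
facet normal -0.296 0.084 -0.952
outer loop
vertex -3.411 -1.418 1.467
vertex -3.328 -0.875 1.489
vertex -3.02 -1.31 1.355
endloop
endfacet
facet normal 0.294 -0.950 0.110
outer loop
vertex -3.411 -1.418 1.467
vertex -3.02 -1.31 1.355
vertex -2.792 -1.025 3.211
endloop
endfacet
facet normal -0.565 -0.325 0.759
outer loop
vertex 3.943 -1.497 3.02
vertex 3.863 -0.357 3.448
vertex 3.219 -1.367 2.537
endloop
endfacet
facet normal 0.066 -0.934 -0.350
outer loop
vertex 3.817 -1.023 1.732
vertex 3.943 -1.497 3.02
vertex 3.219 -1.367 2.537
endloop
endfacet
facet normal -0.565 -0.325 0.759
outer loop
vertex 3.219 -1.367 2.537
vertex 3.863 -0.357 3.448
vertex 3.139 -0.227 2.965
endloop
endfacet
facet normal -0.823 0.148 -0.548
outer loop
vertex 3.139 -0.227 2.965
vertex 3.817 -1.023 1.732
vertex 3.219 -1.367 2.537
endloop
endfacet
facet normal 0.823 -0.148 0.548
outer loop
vertex 3.943 -1.497 3.02
vertex 4.461 -0.013 2.643
vertex 3.863 -0.357 3.448
endloop
endfacet
facet normal 0.066 -0.934 -0.350
outer loop
vertex 4.541 -1.153 2.215
vertex 3.943 -1.497 3.02
vertex 3.817 -1.023 1.732
endloop
endfacet
facet normal 0.823 -0.148 0.548
outer loop
vertex 4.541 -1.153 2.215
vertex 4.461 -0.013 2.643
vertex 3.943 -1.497 3.02
endloop
endfacet
facet normal -0.066 0.934 0.350
outer loop
vertex 3.863 -0.357 3.448
vertex 4.461 -0.013 2.643
vertex 3.139 -0.227 2.965
endloop
endfacet
facet normal -0.823 0.148 -0.548
outer loop
vertex 3.737 0.117 2.16
vertex 3.817 -1.023 1.732
vertex 3.139 -0.227 2.965
endloop
endfacet
facet normal -0.066 0.934 0.350
outer loop
vertex 3.139 -0.227 2.965
vertex 4.461 -0.013 2.643
vertex 3.737 0.117 2.16
endloop
endfacet
facet normal 0.565 0.325 -0.759
outer loop
vertex 3.737 0.117 2.16
vertex 4.541 -1.153 2.215
vertex 3.817 -1.023 1.732
endloop
endfacet
facet normal 0.565 0.325 -0.759
outer loop
vertex 4.461 -0.013 2.643
vertex 4.541 -1.153 2.215
vertex 3.737 0.117 2.16
endloop
endfacet

endsolid


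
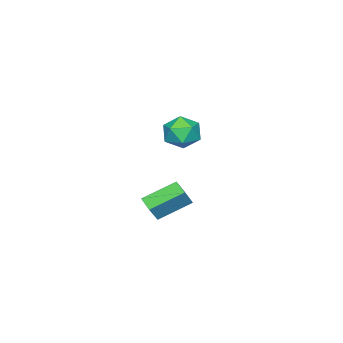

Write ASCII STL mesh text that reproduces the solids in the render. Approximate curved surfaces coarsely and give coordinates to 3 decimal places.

solid 
facet normal -0.562 0.023 -0.827
outer loop
vertex 0.413 -1.22 -4.406
vertex -1.007 0.013 -3.406
vertex 0.927 -0.365 -4.732
endloop
endfacet
facet normal 0.667 -0.580 -0.469
outer loop
vertex 1.647 -0.393 -3.674
vertex 0.413 -1.22 -4.406
vertex 0.927 -0.365 -4.732
endloop
endfacet
facet normal -0.562 0.023 -0.827
outer loop
vertex 0.927 -0.365 -4.732
vertex -1.007 0.013 -3.406
vertex -0.493 0.869 -3.732
endloop
endfacet
facet normal 0.489 0.815 -0.311
outer loop
vertex -0.493 0.869 -3.732
vertex 1.647 -0.393 -3.674
vertex 0.927 -0.365 -4.732
endloop
endfacet
facet normal -0.489 -0.815 0.311
outer loop
vertex 0.413 -1.22 -4.406
vertex -0.287 -0.015 -2.348
vertex -1.007 0.013 -3.406
endloop
endfacet
facet normal 0.667 -0.579 -0.469
outer loop
vertex 1.133 -1.249 -3.348
vertex 0.413 -1.22 -4.406
vertex 1.647 -0.393 -3.674
endloop
endfacet
facet normal -0.489 -0.815 0.311
outer loop
vertex 1.133 -1.249 -3.348
vertex -0.287 -0.015 -2.348
vertex 0.413 -1.22 -4.406
endloop
endfacet
facet normal -0.667 0.579 0.469
outer loop
vertex -1.007 0.013 -3.406
vertex -0.287 -0.015 -2.348
vertex -0.493 0.869 -3.732
endloop
endfacet
facet normal 0.489 0.815 -0.310
outer loop
vertex 0.227 0.84 -2.674
vertex 1.647 -0.393 -3.674
vertex -0.493 0.869 -3.732
endloop
endfacet
facet normal -0.666 0.579 0.469
outer loop
vertex -0.493 0.869 -3.732
vertex -0.287 -0.015 -2.348
vertex 0.227 0.84 -2.674
endloop
endfacet
facet normal 0.562 -0.023 0.827
outer loop
vertex 0.227 0.84 -2.674
vertex 1.133 -1.249 -3.348
vertex 1.647 -0.393 -3.674
endloop
endfacet
facet normal 0.562 -0.023 0.827
outer loop
vertex -0.287 -0.015 -2.348
vertex 1.133 -1.249 -3.348
vertex 0.227 0.84 -2.674
endloop
endfacet
facet normal -0.306 0.898 0.316
outer loop
vertex 1.89 2.884 2.421
vertex 1.306 2.407 3.213
vertex 2.345 2.696 3.397
endloop
endfacet
facet normal 0.342 0.939 0.021
outer loop
vertex 1.89 2.884 2.421
vertex 2.345 2.696 3.397
vertex 2.915 2.509 2.483
endloop
endfacet
facet normal 0.295 0.700 -0.650
outer loop
vertex 1.89 2.884 2.421
vertex 2.915 2.509 2.483
vertex 2.229 2.103 1.734
endloop
endfacet
facet normal -0.382 0.511 -0.770
outer loop
vertex 1.89 2.884 2.421
vertex 2.229 2.103 1.734
vertex 1.235 2.04 2.186
endloop
endfacet
facet normal -0.754 0.634 -0.174
outer loop
vertex 1.89 2.884 2.421
vertex 1.235 2.04 2.186
vertex 1.306 2.407 3.213
endloop
endfacet
facet normal 0.776 0.502 0.381
outer loop
vertex 2.915 2.509 2.483
vertex 2.345 2.696 3.397
vertex 2.965 1.8 3.314
endloop
endfacet
facet normal -0.273 0.436 0.857
outer loop
vertex 2.345 2.696 3.397
vertex 1.306 2.407 3.213
vertex 1.971 1.737 3.766
endloop
endfacet
facet normal -0.998 0.007 0.066
outer loop
vertex 1.306 2.407 3.213
vertex 1.235 2.04 2.186
vertex 1.285 1.331 3.017
endloop
endfacet
facet normal -0.396 -0.191 -0.898
outer loop
vertex 1.235 2.04 2.186
vertex 2.229 2.103 1.734
vertex 1.855 1.144 2.103
endloop
endfacet
facet normal 0.701 0.115 -0.704
outer loop
vertex 2.229 2.103 1.734
vertex 2.915 2.509 2.483
vertex 2.894 1.433 2.287
endloop
endfacet
facet normal 0.382 -0.511 0.770
outer loop
vertex 2.31 0.956 3.079
vertex 2.965 1.8 3.314
vertex 1.971 1.737 3.766
endloop
endfacet
facet normal -0.295 -0.700 0.650
outer loop
vertex 2.31 0.956 3.079
vertex 1.971 1.737 3.766
vertex 1.285 1.331 3.017
endloop
endfacet
facet normal -0.342 -0.939 -0.021
outer loop
vertex 2.31 0.956 3.079
vertex 1.285 1.331 3.017
vertex 1.855 1.144 2.103
endloop
endfacet
facet normal 0.306 -0.898 -0.316
outer loop
vertex 2.31 0.956 3.079
vertex 1.855 1.144 2.103
vertex 2.894 1.433 2.287
endloop
endfacet
facet normal 0.754 -0.634 0.174
outer loop
vertex 2.31 0.956 3.079
vertex 2.894 1.433 2.287
vertex 2.965 1.8 3.314
endloop
endfacet
facet normal 0.396 0.191 0.898
outer loop
vertex 1.971 1.737 3.766
vertex 2.965 1.8 3.314
vertex 2.345 2.696 3.397
endloop
endfacet
facet normal -0.701 -0.115 0.704
outer loop
vertex 1.285 1.331 3.017
vertex 1.971 1.737 3.766
vertex 1.306 2.407 3.213
endloop
endfacet
facet normal -0.776 -0.502 -0.381
outer loop
vertex 1.855 1.144 2.103
vertex 1.285 1.331 3.017
vertex 1.235 2.04 2.186
endloop
endfacet
facet normal 0.273 -0.436 -0.857
outer loop
vertex 2.894 1.433 2.287
vertex 1.855 1.144 2.103
vertex 2.229 2.103 1.734
endloop
endfacet
facet normal 0.998 -0.007 -0.066
outer loop
vertex 2.965 1.8 3.314
vertex 2.894 1.433 2.287
vertex 2.915 2.509 2.483
endloop
endfacet

endsolid


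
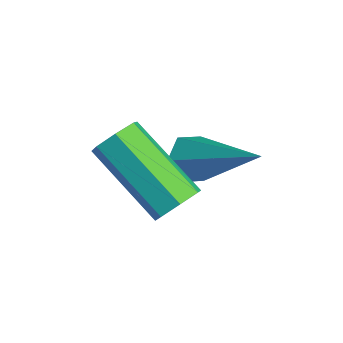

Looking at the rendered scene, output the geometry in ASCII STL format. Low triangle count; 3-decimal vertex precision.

solid 
facet normal 0.747 0.352 -0.564
outer loop
vertex 0.74 -3.738 -0.974
vertex 0.362 -3.612 -1.396
vertex 0.537 -3.277 -0.955
endloop
endfacet
facet normal 0.529 0.199 0.825
outer loop
vertex 0.74 -3.738 -0.974
vertex 0.537 -3.277 -0.955
vertex -0.784 -4.454 0.177
endloop
endfacet
facet normal 0.529 0.199 0.825
outer loop
vertex -0.784 -4.454 0.177
vertex 0.537 -3.277 -0.955
vertex -0.987 -3.994 0.196
endloop
endfacet
facet normal -0.746 -0.353 0.565
outer loop
vertex -0.784 -4.454 0.177
vertex -0.987 -3.994 0.196
vertex -1.162 -4.328 -0.244
endloop
endfacet
facet normal 0.747 0.352 -0.564
outer loop
vertex 0.537 -3.277 -0.955
vertex 0.362 -3.612 -1.396
vertex 0.203 -3.069 -1.268
endloop
endfacet
facet normal 0.015 0.840 0.543
outer loop
vertex 0.537 -3.277 -0.955
vertex 0.203 -3.069 -1.268
vertex -0.987 -3.994 0.196
endloop
endfacet
facet normal 0.016 0.839 0.543
outer loop
vertex -0.987 -3.994 0.196
vertex 0.203 -3.069 -1.268
vertex -1.321 -3.785 -0.117
endloop
endfacet
facet normal -0.748 -0.351 0.564
outer loop
vertex -0.987 -3.994 0.196
vertex -1.321 -3.785 -0.117
vertex -1.162 -4.328 -0.244
endloop
endfacet
facet normal 0.747 0.352 -0.565
outer loop
vertex 0.203 -3.069 -1.268
vertex 0.362 -3.612 -1.396
vertex -0.012 -3.269 -1.677
endloop
endfacet
facet normal -0.509 0.848 -0.147
outer loop
vertex 0.203 -3.069 -1.268
vertex -0.012 -3.269 -1.677
vertex -1.321 -3.785 -0.117
endloop
endfacet
facet normal -0.509 0.848 -0.147
outer loop
vertex -1.321 -3.785 -0.117
vertex -0.012 -3.269 -1.677
vertex -1.536 -3.985 -0.526
endloop
endfacet
facet normal -0.747 -0.351 0.564
outer loop
vertex -1.321 -3.785 -0.117
vertex -1.536 -3.985 -0.526
vertex -1.162 -4.328 -0.244
endloop
endfacet
facet normal 0.747 0.352 -0.564
outer loop
vertex -0.012 -3.269 -1.677
vertex 0.362 -3.612 -1.396
vertex 0.055 -3.727 -1.874
endloop
endfacet
facet normal -0.651 0.217 -0.727
outer loop
vertex -0.012 -3.269 -1.677
vertex 0.055 -3.727 -1.874
vertex -1.536 -3.985 -0.526
endloop
endfacet
facet normal -0.651 0.217 -0.727
outer loop
vertex -1.536 -3.985 -0.526
vertex 0.055 -3.727 -1.874
vertex -1.469 -4.444 -0.723
endloop
endfacet
facet normal -0.747 -0.351 0.564
outer loop
vertex -1.536 -3.985 -0.526
vertex -1.469 -4.444 -0.723
vertex -1.162 -4.328 -0.244
endloop
endfacet
facet normal 0.747 0.351 -0.564
outer loop
vertex 0.055 -3.727 -1.874
vertex 0.362 -3.612 -1.396
vertex 0.353 -4.099 -1.711
endloop
endfacet
facet normal -0.303 -0.576 -0.760
outer loop
vertex 0.055 -3.727 -1.874
vertex 0.353 -4.099 -1.711
vertex -1.469 -4.444 -0.723
endloop
endfacet
facet normal -0.302 -0.578 -0.758
outer loop
vertex -1.469 -4.444 -0.723
vertex 0.353 -4.099 -1.711
vertex -1.171 -4.815 -0.559
endloop
endfacet
facet normal -0.747 -0.351 0.564
outer loop
vertex -1.469 -4.444 -0.723
vertex -1.171 -4.815 -0.559
vertex -1.162 -4.328 -0.244
endloop
endfacet
facet normal 0.747 0.351 -0.565
outer loop
vertex 0.353 -4.099 -1.711
vertex 0.362 -3.612 -1.396
vertex 0.658 -4.103 -1.31
endloop
endfacet
facet normal 0.275 -0.936 -0.218
outer loop
vertex 0.353 -4.099 -1.711
vertex 0.658 -4.103 -1.31
vertex -1.171 -4.815 -0.559
endloop
endfacet
facet normal 0.274 -0.936 -0.221
outer loop
vertex -1.171 -4.815 -0.559
vertex 0.658 -4.103 -1.31
vertex -0.866 -4.82 -0.159
endloop
endfacet
facet normal -0.747 -0.352 0.565
outer loop
vertex -1.171 -4.815 -0.559
vertex -0.866 -4.82 -0.159
vertex -1.162 -4.328 -0.244
endloop
endfacet
facet normal 0.747 0.352 -0.564
outer loop
vertex 0.658 -4.103 -1.31
vertex 0.362 -3.612 -1.396
vertex 0.74 -3.738 -0.974
endloop
endfacet
facet normal 0.644 -0.591 0.485
outer loop
vertex 0.658 -4.103 -1.31
vertex 0.74 -3.738 -0.974
vertex -0.866 -4.82 -0.159
endloop
endfacet
facet normal 0.644 -0.590 0.486
outer loop
vertex -0.866 -4.82 -0.159
vertex 0.74 -3.738 -0.974
vertex -0.784 -4.454 0.177
endloop
endfacet
facet normal -0.746 -0.351 0.565
outer loop
vertex -0.866 -4.82 -0.159
vertex -0.784 -4.454 0.177
vertex -1.162 -4.328 -0.244
endloop
endfacet
facet normal -0.749 -0.381 -0.542
outer loop
vertex -1.77 -2.123 -3.031
vertex -2.07 -2.297 -2.494
vertex -2.179 -1.72 -2.749
endloop
endfacet
facet normal 0.352 0.750 -0.560
outer loop
vertex -1.77 -2.123 -3.031
vertex -2.179 -1.72 -2.749
vertex -0.43 -1.463 -1.306
endloop
endfacet
facet normal -0.750 -0.381 -0.541
outer loop
vertex -2.179 -1.72 -2.749
vertex -2.07 -2.297 -2.494
vertex -2.479 -1.894 -2.211
endloop
endfacet
facet normal -0.269 0.950 0.157
outer loop
vertex -2.179 -1.72 -2.749
vertex -2.479 -1.894 -2.211
vertex -0.43 -1.463 -1.306
endloop
endfacet
facet normal -0.749 -0.380 -0.542
outer loop
vertex -2.479 -1.894 -2.211
vertex -2.07 -2.297 -2.494
vertex -2.371 -2.471 -1.956
endloop
endfacet
facet normal -0.437 0.294 0.850
outer loop
vertex -2.479 -1.894 -2.211
vertex -2.371 -2.471 -1.956
vertex -0.43 -1.463 -1.306
endloop
endfacet
facet normal -0.749 -0.380 -0.542
outer loop
vertex -2.371 -2.471 -1.956
vertex -2.07 -2.297 -2.494
vertex -1.962 -2.874 -2.239
endloop
endfacet
facet normal 0.016 -0.564 0.826
outer loop
vertex -2.371 -2.471 -1.956
vertex -1.962 -2.874 -2.239
vertex -0.43 -1.463 -1.306
endloop
endfacet
facet normal -0.749 -0.380 -0.543
outer loop
vertex -1.962 -2.874 -2.239
vertex -2.07 -2.297 -2.494
vertex -1.661 -2.7 -2.776
endloop
endfacet
facet normal 0.637 -0.763 0.109
outer loop
vertex -1.962 -2.874 -2.239
vertex -1.661 -2.7 -2.776
vertex -0.43 -1.463 -1.306
endloop
endfacet
facet normal -0.749 -0.381 -0.542
outer loop
vertex -1.661 -2.7 -2.776
vertex -2.07 -2.297 -2.494
vertex -1.77 -2.123 -3.031
endloop
endfacet
facet normal 0.805 -0.106 -0.584
outer loop
vertex -1.661 -2.7 -2.776
vertex -1.77 -2.123 -3.031
vertex -0.43 -1.463 -1.306
endloop
endfacet

endsolid


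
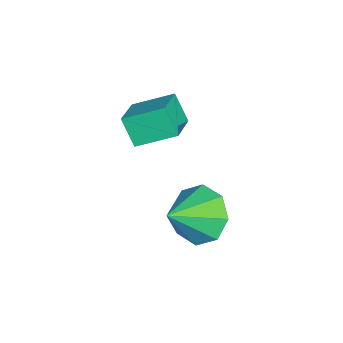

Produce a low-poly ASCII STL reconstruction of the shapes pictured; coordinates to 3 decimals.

solid 
facet normal -0.611 0.540 -0.580
outer loop
vertex 1.828 -1.94 -0.777
vertex 1.193 -1.914 -0.084
vertex 1.917 -1.373 -0.343
endloop
endfacet
facet normal 0.985 -0.026 -0.168
outer loop
vertex 1.828 -1.94 -0.777
vertex 1.917 -1.373 -0.343
vertex 2.067 -2.686 0.744
endloop
endfacet
facet normal -0.610 0.539 -0.580
outer loop
vertex 1.917 -1.373 -0.343
vertex 1.193 -1.914 -0.084
vertex 1.582 -1.123 0.242
endloop
endfacet
facet normal 0.864 0.376 0.334
outer loop
vertex 1.917 -1.373 -0.343
vertex 1.582 -1.123 0.242
vertex 2.067 -2.686 0.744
endloop
endfacet
facet normal -0.611 0.539 -0.579
outer loop
vertex 1.582 -1.123 0.242
vertex 1.193 -1.914 -0.084
vertex 1.02 -1.336 0.637
endloop
endfacet
facet normal 0.424 0.394 0.816
outer loop
vertex 1.582 -1.123 0.242
vertex 1.02 -1.336 0.637
vertex 2.067 -2.686 0.744
endloop
endfacet
facet normal -0.611 0.540 -0.579
outer loop
vertex 1.02 -1.336 0.637
vertex 1.193 -1.914 -0.084
vertex 0.559 -1.888 0.609
endloop
endfacet
facet normal -0.080 0.017 0.997
outer loop
vertex 1.02 -1.336 0.637
vertex 0.559 -1.888 0.609
vertex 2.067 -2.686 0.744
endloop
endfacet
facet normal -0.611 0.539 -0.579
outer loop
vertex 0.559 -1.888 0.609
vertex 1.193 -1.914 -0.084
vertex 0.47 -2.455 0.175
endloop
endfacet
facet normal -0.351 -0.534 0.769
outer loop
vertex 0.559 -1.888 0.609
vertex 0.47 -2.455 0.175
vertex 2.067 -2.686 0.744
endloop
endfacet
facet normal -0.611 0.540 -0.579
outer loop
vertex 0.47 -2.455 0.175
vertex 1.193 -1.914 -0.084
vertex 0.804 -2.705 -0.411
endloop
endfacet
facet normal -0.231 -0.936 0.268
outer loop
vertex 0.47 -2.455 0.175
vertex 0.804 -2.705 -0.411
vertex 2.067 -2.686 0.744
endloop
endfacet
facet normal -0.610 0.540 -0.580
outer loop
vertex 0.804 -2.705 -0.411
vertex 1.193 -1.914 -0.084
vertex 1.367 -2.492 -0.805
endloop
endfacet
facet normal 0.211 -0.954 -0.215
outer loop
vertex 0.804 -2.705 -0.411
vertex 1.367 -2.492 -0.805
vertex 2.067 -2.686 0.744
endloop
endfacet
facet normal -0.611 0.539 -0.580
outer loop
vertex 1.367 -2.492 -0.805
vertex 1.193 -1.914 -0.084
vertex 1.828 -1.94 -0.777
endloop
endfacet
facet normal 0.715 -0.577 -0.395
outer loop
vertex 1.367 -2.492 -0.805
vertex 1.828 -1.94 -0.777
vertex 2.067 -2.686 0.744
endloop
endfacet
facet normal -0.380 -0.410 0.829
outer loop
vertex 0.357 -4.059 3.056
vertex 0.297 -2.92 3.592
vertex -0.742 -3.913 2.624
endloop
endfacet
facet normal 0.047 -0.904 -0.425
outer loop
vertex -0.377 -3.52 1.828
vertex 0.357 -4.059 3.056
vertex -0.742 -3.913 2.624
endloop
endfacet
facet normal -0.381 -0.409 0.829
outer loop
vertex -0.742 -3.913 2.624
vertex 0.297 -2.92 3.592
vertex -0.802 -2.774 3.159
endloop
endfacet
facet normal -0.924 0.122 -0.363
outer loop
vertex -0.802 -2.774 3.159
vertex -0.377 -3.52 1.828
vertex -0.742 -3.913 2.624
endloop
endfacet
facet normal 0.924 -0.122 0.363
outer loop
vertex 0.357 -4.059 3.056
vertex 0.662 -2.527 2.796
vertex 0.297 -2.92 3.592
endloop
endfacet
facet normal 0.047 -0.904 -0.425
outer loop
vertex 0.722 -3.666 2.261
vertex 0.357 -4.059 3.056
vertex -0.377 -3.52 1.828
endloop
endfacet
facet normal 0.924 -0.122 0.364
outer loop
vertex 0.722 -3.666 2.261
vertex 0.662 -2.527 2.796
vertex 0.357 -4.059 3.056
endloop
endfacet
facet normal -0.047 0.904 0.425
outer loop
vertex 0.297 -2.92 3.592
vertex 0.662 -2.527 2.796
vertex -0.802 -2.774 3.159
endloop
endfacet
facet normal -0.924 0.122 -0.363
outer loop
vertex -0.437 -2.381 2.364
vertex -0.377 -3.52 1.828
vertex -0.802 -2.774 3.159
endloop
endfacet
facet normal -0.047 0.904 0.425
outer loop
vertex -0.802 -2.774 3.159
vertex 0.662 -2.527 2.796
vertex -0.437 -2.381 2.364
endloop
endfacet
facet normal 0.381 0.410 -0.829
outer loop
vertex -0.437 -2.381 2.364
vertex 0.722 -3.666 2.261
vertex -0.377 -3.52 1.828
endloop
endfacet
facet normal 0.380 0.410 -0.829
outer loop
vertex 0.662 -2.527 2.796
vertex 0.722 -3.666 2.261
vertex -0.437 -2.381 2.364
endloop
endfacet

endsolid


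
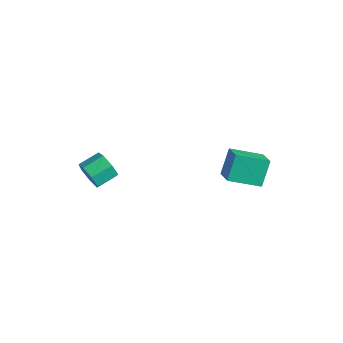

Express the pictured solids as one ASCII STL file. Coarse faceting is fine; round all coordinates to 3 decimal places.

solid 
facet normal -0.064 -0.946 -0.317
outer loop
vertex -2.904 -2.589 -1.439
vertex -3.308 -2.802 -0.722
vertex -3.639 -2.533 -1.457
endloop
endfacet
facet normal 0.047 0.315 -0.948
outer loop
vertex -2.904 -2.589 -1.439
vertex -3.639 -2.533 -1.457
vertex -2.827 -1.444 -1.054
endloop
endfacet
facet normal 0.048 0.315 -0.948
outer loop
vertex -2.827 -1.444 -1.054
vertex -3.639 -2.533 -1.457
vertex -3.563 -1.389 -1.073
endloop
endfacet
facet normal 0.062 0.946 0.318
outer loop
vertex -2.827 -1.444 -1.054
vertex -3.563 -1.389 -1.073
vertex -3.232 -1.658 -0.338
endloop
endfacet
facet normal -0.064 -0.946 -0.318
outer loop
vertex -3.639 -2.533 -1.457
vertex -3.308 -2.802 -0.722
vertex -4.125 -2.68 -0.922
endloop
endfacet
facet normal -0.750 0.255 -0.611
outer loop
vertex -3.639 -2.533 -1.457
vertex -4.125 -2.68 -0.922
vertex -3.563 -1.389 -1.073
endloop
endfacet
facet normal -0.750 0.255 -0.611
outer loop
vertex -3.563 -1.389 -1.073
vertex -4.125 -2.68 -0.922
vertex -4.049 -1.536 -0.538
endloop
endfacet
facet normal 0.064 0.946 0.318
outer loop
vertex -3.563 -1.389 -1.073
vertex -4.049 -1.536 -0.538
vertex -3.232 -1.658 -0.338
endloop
endfacet
facet normal -0.063 -0.946 -0.318
outer loop
vertex -4.125 -2.68 -0.922
vertex -3.308 -2.802 -0.722
vertex -3.996 -2.919 -0.237
endloop
endfacet
facet normal -0.983 0.003 0.186
outer loop
vertex -4.125 -2.68 -0.922
vertex -3.996 -2.919 -0.237
vertex -4.049 -1.536 -0.538
endloop
endfacet
facet normal -0.982 0.003 0.187
outer loop
vertex -4.049 -1.536 -0.538
vertex -3.996 -2.919 -0.237
vertex -3.919 -1.775 0.148
endloop
endfacet
facet normal 0.064 0.946 0.318
outer loop
vertex -4.049 -1.536 -0.538
vertex -3.919 -1.775 0.148
vertex -3.232 -1.658 -0.338
endloop
endfacet
facet normal -0.063 -0.946 -0.318
outer loop
vertex -3.996 -2.919 -0.237
vertex -3.308 -2.802 -0.722
vertex -3.349 -3.07 0.084
endloop
endfacet
facet normal -0.477 -0.251 0.842
outer loop
vertex -3.996 -2.919 -0.237
vertex -3.349 -3.07 0.084
vertex -3.919 -1.775 0.148
endloop
endfacet
facet normal -0.475 -0.251 0.843
outer loop
vertex -3.919 -1.775 0.148
vertex -3.349 -3.07 0.084
vertex -3.272 -1.925 0.468
endloop
endfacet
facet normal 0.063 0.946 0.317
outer loop
vertex -3.919 -1.775 0.148
vertex -3.272 -1.925 0.468
vertex -3.232 -1.658 -0.338
endloop
endfacet
facet normal -0.063 -0.946 -0.318
outer loop
vertex -3.349 -3.07 0.084
vertex -3.308 -2.802 -0.722
vertex -2.671 -3.019 -0.203
endloop
endfacet
facet normal 0.390 -0.316 0.865
outer loop
vertex -3.349 -3.07 0.084
vertex -2.671 -3.019 -0.203
vertex -3.272 -1.925 0.468
endloop
endfacet
facet normal 0.390 -0.316 0.865
outer loop
vertex -3.272 -1.925 0.468
vertex -2.671 -3.019 -0.203
vertex -2.595 -1.875 0.181
endloop
endfacet
facet normal 0.064 0.946 0.317
outer loop
vertex -3.272 -1.925 0.468
vertex -2.595 -1.875 0.181
vertex -3.232 -1.658 -0.338
endloop
endfacet
facet normal -0.064 -0.946 -0.317
outer loop
vertex -2.671 -3.019 -0.203
vertex -3.308 -2.802 -0.722
vertex -2.473 -2.805 -0.881
endloop
endfacet
facet normal 0.961 -0.143 0.236
outer loop
vertex -2.671 -3.019 -0.203
vertex -2.473 -2.805 -0.881
vertex -2.595 -1.875 0.181
endloop
endfacet
facet normal 0.961 -0.143 0.236
outer loop
vertex -2.595 -1.875 0.181
vertex -2.473 -2.805 -0.881
vertex -2.397 -1.66 -0.496
endloop
endfacet
facet normal 0.063 0.946 0.319
outer loop
vertex -2.595 -1.875 0.181
vertex -2.397 -1.66 -0.496
vertex -3.232 -1.658 -0.338
endloop
endfacet
facet normal -0.064 -0.946 -0.317
outer loop
vertex -2.473 -2.805 -0.881
vertex -3.308 -2.802 -0.722
vertex -2.904 -2.589 -1.439
endloop
endfacet
facet normal 0.809 0.138 -0.571
outer loop
vertex -2.473 -2.805 -0.881
vertex -2.904 -2.589 -1.439
vertex -2.397 -1.66 -0.496
endloop
endfacet
facet normal 0.810 0.137 -0.571
outer loop
vertex -2.397 -1.66 -0.496
vertex -2.904 -2.589 -1.439
vertex -2.827 -1.444 -1.054
endloop
endfacet
facet normal 0.062 0.946 0.318
outer loop
vertex -2.397 -1.66 -0.496
vertex -2.827 -1.444 -1.054
vertex -3.232 -1.658 -0.338
endloop
endfacet
facet normal -0.842 0.330 -0.427
outer loop
vertex 1.718 1.983 2.697
vertex 2.572 3.388 2.097
vertex 2.067 1.227 1.425
endloop
endfacet
facet normal -0.488 -0.803 0.343
outer loop
vertex 3.128 0.812 1.963
vertex 1.718 1.983 2.697
vertex 2.067 1.227 1.425
endloop
endfacet
facet normal -0.842 0.330 -0.427
outer loop
vertex 2.067 1.227 1.425
vertex 2.572 3.388 2.097
vertex 2.921 2.632 0.825
endloop
endfacet
facet normal 0.230 -0.497 -0.837
outer loop
vertex 2.921 2.632 0.825
vertex 3.128 0.812 1.963
vertex 2.067 1.227 1.425
endloop
endfacet
facet normal -0.230 0.497 0.837
outer loop
vertex 1.718 1.983 2.697
vertex 3.633 2.973 2.635
vertex 2.572 3.388 2.097
endloop
endfacet
facet normal -0.488 -0.803 0.343
outer loop
vertex 2.779 1.568 3.235
vertex 1.718 1.983 2.697
vertex 3.128 0.812 1.963
endloop
endfacet
facet normal -0.230 0.497 0.837
outer loop
vertex 2.779 1.568 3.235
vertex 3.633 2.973 2.635
vertex 1.718 1.983 2.697
endloop
endfacet
facet normal 0.488 0.803 -0.343
outer loop
vertex 2.572 3.388 2.097
vertex 3.633 2.973 2.635
vertex 2.921 2.632 0.825
endloop
endfacet
facet normal 0.230 -0.497 -0.837
outer loop
vertex 3.982 2.217 1.363
vertex 3.128 0.812 1.963
vertex 2.921 2.632 0.825
endloop
endfacet
facet normal 0.488 0.803 -0.343
outer loop
vertex 2.921 2.632 0.825
vertex 3.633 2.973 2.635
vertex 3.982 2.217 1.363
endloop
endfacet
facet normal 0.842 -0.330 0.427
outer loop
vertex 3.982 2.217 1.363
vertex 2.779 1.568 3.235
vertex 3.128 0.812 1.963
endloop
endfacet
facet normal 0.842 -0.330 0.427
outer loop
vertex 3.633 2.973 2.635
vertex 2.779 1.568 3.235
vertex 3.982 2.217 1.363
endloop
endfacet

endsolid


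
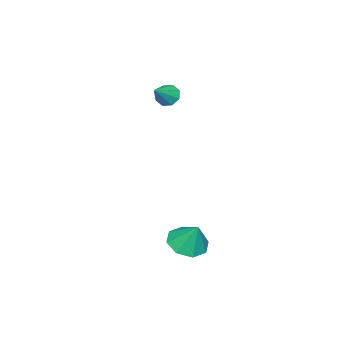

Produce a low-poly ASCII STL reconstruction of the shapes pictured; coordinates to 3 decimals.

solid 
facet normal -0.138 -0.455 -0.880
outer loop
vertex 1.372 0.462 -4.024
vertex 0.762 -0.175 -3.599
vertex 0.66 0.697 -4.034
endloop
endfacet
facet normal 0.312 0.948 0.069
outer loop
vertex 1.372 0.462 -4.024
vertex 0.66 0.697 -4.034
vertex 0.958 0.475 -2.341
endloop
endfacet
facet normal -0.137 -0.455 -0.880
outer loop
vertex 0.66 0.697 -4.034
vertex 0.762 -0.175 -3.599
vertex 0.007 0.42 -3.789
endloop
endfacet
facet normal -0.326 0.928 0.179
outer loop
vertex 0.66 0.697 -4.034
vertex 0.007 0.42 -3.789
vertex 0.958 0.475 -2.341
endloop
endfacet
facet normal -0.137 -0.455 -0.880
outer loop
vertex 0.007 0.42 -3.789
vertex 0.762 -0.175 -3.599
vertex -0.204 -0.205 -3.433
endloop
endfacet
facet normal -0.729 0.508 0.459
outer loop
vertex 0.007 0.42 -3.789
vertex -0.204 -0.205 -3.433
vertex 0.958 0.475 -2.341
endloop
endfacet
facet normal -0.137 -0.455 -0.880
outer loop
vertex -0.204 -0.205 -3.433
vertex 0.762 -0.175 -3.599
vertex 0.151 -0.813 -3.174
endloop
endfacet
facet normal -0.662 -0.068 0.747
outer loop
vertex -0.204 -0.205 -3.433
vertex 0.151 -0.813 -3.174
vertex 0.958 0.475 -2.341
endloop
endfacet
facet normal -0.138 -0.454 -0.880
outer loop
vertex 0.151 -0.813 -3.174
vertex 0.762 -0.175 -3.599
vertex 0.863 -1.048 -3.164
endloop
endfacet
facet normal -0.164 -0.461 0.872
outer loop
vertex 0.151 -0.813 -3.174
vertex 0.863 -1.048 -3.164
vertex 0.958 0.475 -2.341
endloop
endfacet
facet normal -0.137 -0.454 -0.880
outer loop
vertex 0.863 -1.048 -3.164
vertex 0.762 -0.175 -3.599
vertex 1.516 -0.771 -3.409
endloop
endfacet
facet normal 0.473 -0.441 0.762
outer loop
vertex 0.863 -1.048 -3.164
vertex 1.516 -0.771 -3.409
vertex 0.958 0.475 -2.341
endloop
endfacet
facet normal -0.138 -0.455 -0.880
outer loop
vertex 1.516 -0.771 -3.409
vertex 0.762 -0.175 -3.599
vertex 1.727 -0.146 -3.765
endloop
endfacet
facet normal 0.876 -0.021 0.482
outer loop
vertex 1.516 -0.771 -3.409
vertex 1.727 -0.146 -3.765
vertex 0.958 0.475 -2.341
endloop
endfacet
facet normal -0.138 -0.455 -0.880
outer loop
vertex 1.727 -0.146 -3.765
vertex 0.762 -0.175 -3.599
vertex 1.372 0.462 -4.024
endloop
endfacet
facet normal 0.809 0.555 0.195
outer loop
vertex 1.727 -0.146 -3.765
vertex 1.372 0.462 -4.024
vertex 0.958 0.475 -2.341
endloop
endfacet
facet normal -0.812 0.003 -0.584
outer loop
vertex -3.327 -3.52 2.115
vertex -3.611 -3.938 2.508
vertex -3.582 -3.3 2.471
endloop
endfacet
facet normal 0.562 0.820 -0.104
outer loop
vertex -3.327 -3.52 2.115
vertex -3.582 -3.3 2.471
vertex -2.489 -3.942 3.312
endloop
endfacet
facet normal -0.813 0.003 -0.583
outer loop
vertex -3.582 -3.3 2.471
vertex -3.611 -3.938 2.508
vertex -3.853 -3.453 2.848
endloop
endfacet
facet normal 0.154 0.872 0.465
outer loop
vertex -3.582 -3.3 2.471
vertex -3.853 -3.453 2.848
vertex -2.489 -3.942 3.312
endloop
endfacet
facet normal -0.812 0.004 -0.584
outer loop
vertex -3.853 -3.453 2.848
vertex -3.611 -3.938 2.508
vertex -3.983 -3.891 3.026
endloop
endfacet
facet normal -0.158 0.412 0.898
outer loop
vertex -3.853 -3.453 2.848
vertex -3.983 -3.891 3.026
vertex -2.489 -3.942 3.312
endloop
endfacet
facet normal -0.812 0.001 -0.583
outer loop
vertex -3.983 -3.891 3.026
vertex -3.611 -3.938 2.508
vertex -3.894 -4.356 2.901
endloop
endfacet
facet normal -0.190 -0.289 0.939
outer loop
vertex -3.983 -3.891 3.026
vertex -3.894 -4.356 2.901
vertex -2.489 -3.942 3.312
endloop
endfacet
facet normal -0.813 0.003 -0.582
outer loop
vertex -3.894 -4.356 2.901
vertex -3.611 -3.938 2.508
vertex -3.64 -4.576 2.545
endloop
endfacet
facet normal 0.077 -0.822 0.564
outer loop
vertex -3.894 -4.356 2.901
vertex -3.64 -4.576 2.545
vertex -2.489 -3.942 3.312
endloop
endfacet
facet normal -0.812 0.003 -0.583
outer loop
vertex -3.64 -4.576 2.545
vertex -3.611 -3.938 2.508
vertex -3.368 -4.422 2.167
endloop
endfacet
facet normal 0.486 -0.874 -0.007
outer loop
vertex -3.64 -4.576 2.545
vertex -3.368 -4.422 2.167
vertex -2.489 -3.942 3.312
endloop
endfacet
facet normal -0.813 0.003 -0.583
outer loop
vertex -3.368 -4.422 2.167
vertex -3.611 -3.938 2.508
vertex -3.239 -3.985 1.989
endloop
endfacet
facet normal 0.798 -0.414 -0.439
outer loop
vertex -3.368 -4.422 2.167
vertex -3.239 -3.985 1.989
vertex -2.489 -3.942 3.312
endloop
endfacet
facet normal -0.813 0.004 -0.583
outer loop
vertex -3.239 -3.985 1.989
vertex -3.611 -3.938 2.508
vertex -3.327 -3.52 2.115
endloop
endfacet
facet normal 0.829 0.287 -0.479
outer loop
vertex -3.239 -3.985 1.989
vertex -3.327 -3.52 2.115
vertex -2.489 -3.942 3.312
endloop
endfacet

endsolid


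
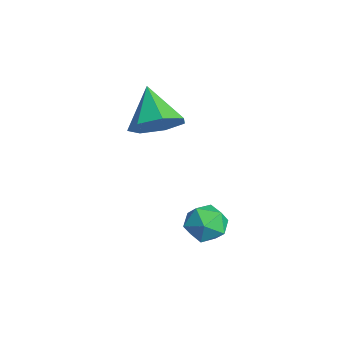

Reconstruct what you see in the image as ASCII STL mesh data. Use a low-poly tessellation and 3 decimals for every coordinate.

solid 
facet normal 0.767 -0.031 -0.641
outer loop
vertex 2.596 -3.783 0.702
vertex 1.987 -3.765 -0.027
vertex 2.393 -3.034 0.423
endloop
endfacet
facet normal 0.165 0.383 0.909
outer loop
vertex 2.596 -3.783 0.702
vertex 2.393 -3.034 0.423
vertex 0.753 -3.715 1.007
endloop
endfacet
facet normal 0.766 -0.030 -0.642
outer loop
vertex 2.393 -3.034 0.423
vertex 1.987 -3.765 -0.027
vertex 1.884 -2.836 -0.194
endloop
endfacet
facet normal -0.203 0.871 0.447
outer loop
vertex 2.393 -3.034 0.423
vertex 1.884 -2.836 -0.194
vertex 0.753 -3.715 1.007
endloop
endfacet
facet normal 0.766 -0.030 -0.642
outer loop
vertex 1.884 -2.836 -0.194
vertex 1.987 -3.765 -0.027
vertex 1.453 -3.337 -0.685
endloop
endfacet
facet normal -0.688 0.715 -0.125
outer loop
vertex 1.884 -2.836 -0.194
vertex 1.453 -3.337 -0.685
vertex 0.753 -3.715 1.007
endloop
endfacet
facet normal 0.766 -0.031 -0.642
outer loop
vertex 1.453 -3.337 -0.685
vertex 1.987 -3.765 -0.027
vertex 1.423 -4.161 -0.681
endloop
endfacet
facet normal -0.926 0.032 -0.376
outer loop
vertex 1.453 -3.337 -0.685
vertex 1.423 -4.161 -0.681
vertex 0.753 -3.715 1.007
endloop
endfacet
facet normal 0.766 -0.032 -0.642
outer loop
vertex 1.423 -4.161 -0.681
vertex 1.987 -3.765 -0.027
vertex 1.818 -4.687 -0.183
endloop
endfacet
facet normal -0.738 -0.665 -0.117
outer loop
vertex 1.423 -4.161 -0.681
vertex 1.818 -4.687 -0.183
vertex 0.753 -3.715 1.007
endloop
endfacet
facet normal 0.766 -0.032 -0.642
outer loop
vertex 1.818 -4.687 -0.183
vertex 1.987 -3.765 -0.027
vertex 2.34 -4.518 0.432
endloop
endfacet
facet normal -0.264 -0.849 0.457
outer loop
vertex 1.818 -4.687 -0.183
vertex 2.34 -4.518 0.432
vertex 0.753 -3.715 1.007
endloop
endfacet
facet normal 0.767 -0.031 -0.641
outer loop
vertex 2.34 -4.518 0.432
vertex 1.987 -3.765 -0.027
vertex 2.596 -3.783 0.702
endloop
endfacet
facet normal 0.137 -0.383 0.913
outer loop
vertex 2.34 -4.518 0.432
vertex 2.596 -3.783 0.702
vertex 0.753 -3.715 1.007
endloop
endfacet
facet normal 0.397 -0.067 0.916
outer loop
vertex 4.15 -2.39 -2.924
vertex 3.783 -3.091 -2.816
vertex 4.516 -3.069 -3.132
endloop
endfacet
facet normal 0.826 0.299 0.477
outer loop
vertex 4.15 -2.39 -2.924
vertex 4.516 -3.069 -3.132
vertex 4.56 -2.429 -3.609
endloop
endfacet
facet normal 0.460 0.858 0.227
outer loop
vertex 4.15 -2.39 -2.924
vertex 4.56 -2.429 -3.609
vertex 3.854 -2.056 -3.587
endloop
endfacet
facet normal -0.194 0.838 0.509
outer loop
vertex 4.15 -2.39 -2.924
vertex 3.854 -2.056 -3.587
vertex 3.373 -2.465 -3.097
endloop
endfacet
facet normal -0.234 0.267 0.935
outer loop
vertex 4.15 -2.39 -2.924
vertex 3.373 -2.465 -3.097
vertex 3.783 -3.091 -2.816
endloop
endfacet
facet normal 0.990 -0.122 -0.073
outer loop
vertex 4.56 -2.429 -3.609
vertex 4.516 -3.069 -3.132
vertex 4.447 -3.155 -3.923
endloop
endfacet
facet normal 0.295 -0.714 0.635
outer loop
vertex 4.516 -3.069 -3.132
vertex 3.783 -3.091 -2.816
vertex 3.966 -3.564 -3.433
endloop
endfacet
facet normal -0.725 -0.175 0.666
outer loop
vertex 3.783 -3.091 -2.816
vertex 3.373 -2.465 -3.097
vertex 3.26 -3.191 -3.411
endloop
endfacet
facet normal -0.662 0.750 -0.024
outer loop
vertex 3.373 -2.465 -3.097
vertex 3.854 -2.056 -3.587
vertex 3.304 -2.551 -3.888
endloop
endfacet
facet normal 0.398 0.781 -0.481
outer loop
vertex 3.854 -2.056 -3.587
vertex 4.56 -2.429 -3.609
vertex 4.037 -2.529 -4.204
endloop
endfacet
facet normal 0.194 -0.838 -0.509
outer loop
vertex 3.67 -3.23 -4.096
vertex 4.447 -3.155 -3.923
vertex 3.966 -3.564 -3.433
endloop
endfacet
facet normal -0.460 -0.858 -0.227
outer loop
vertex 3.67 -3.23 -4.096
vertex 3.966 -3.564 -3.433
vertex 3.26 -3.191 -3.411
endloop
endfacet
facet normal -0.826 -0.299 -0.477
outer loop
vertex 3.67 -3.23 -4.096
vertex 3.26 -3.191 -3.411
vertex 3.304 -2.551 -3.888
endloop
endfacet
facet normal -0.397 0.067 -0.916
outer loop
vertex 3.67 -3.23 -4.096
vertex 3.304 -2.551 -3.888
vertex 4.037 -2.529 -4.204
endloop
endfacet
facet normal 0.234 -0.267 -0.935
outer loop
vertex 3.67 -3.23 -4.096
vertex 4.037 -2.529 -4.204
vertex 4.447 -3.155 -3.923
endloop
endfacet
facet normal 0.662 -0.750 0.024
outer loop
vertex 3.966 -3.564 -3.433
vertex 4.447 -3.155 -3.923
vertex 4.516 -3.069 -3.132
endloop
endfacet
facet normal -0.398 -0.781 0.481
outer loop
vertex 3.26 -3.191 -3.411
vertex 3.966 -3.564 -3.433
vertex 3.783 -3.091 -2.816
endloop
endfacet
facet normal -0.990 0.122 0.073
outer loop
vertex 3.304 -2.551 -3.888
vertex 3.26 -3.191 -3.411
vertex 3.373 -2.465 -3.097
endloop
endfacet
facet normal -0.295 0.714 -0.635
outer loop
vertex 4.037 -2.529 -4.204
vertex 3.304 -2.551 -3.888
vertex 3.854 -2.056 -3.587
endloop
endfacet
facet normal 0.725 0.175 -0.666
outer loop
vertex 4.447 -3.155 -3.923
vertex 4.037 -2.529 -4.204
vertex 4.56 -2.429 -3.609
endloop
endfacet

endsolid
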